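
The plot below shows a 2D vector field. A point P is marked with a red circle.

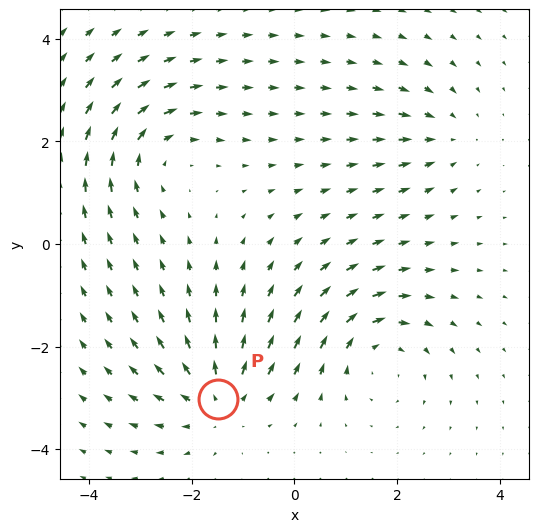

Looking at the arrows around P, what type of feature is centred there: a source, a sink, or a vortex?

source

At P (-1.5, -3.0) the arrows spread outward. Divergence about +4, curl ≈0 — positive divergence with near-zero curl is a source.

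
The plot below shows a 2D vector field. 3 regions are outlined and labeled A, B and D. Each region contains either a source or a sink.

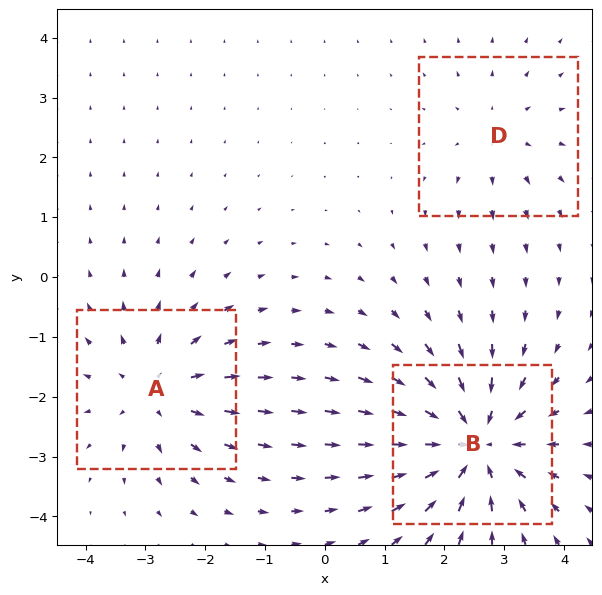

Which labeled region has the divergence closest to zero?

D

Divergence at each region's feature centre — A: about +3, B: about -5, D: about +2. Region D is closest to zero.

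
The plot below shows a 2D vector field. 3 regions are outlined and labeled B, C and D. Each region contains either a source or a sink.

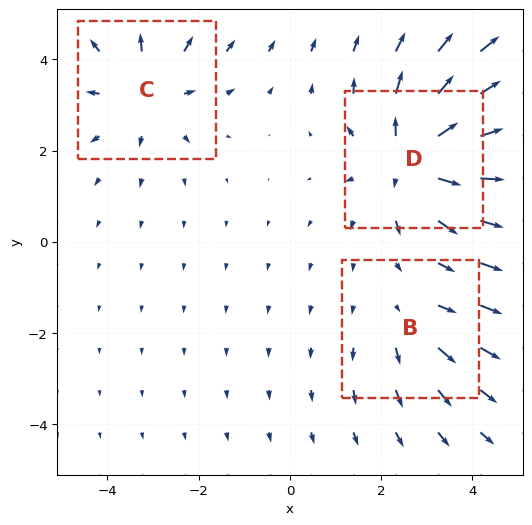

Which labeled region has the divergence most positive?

Divergence at each region's feature centre — B: about +2, C: about +3, D: about +5. Region D is most positive.

D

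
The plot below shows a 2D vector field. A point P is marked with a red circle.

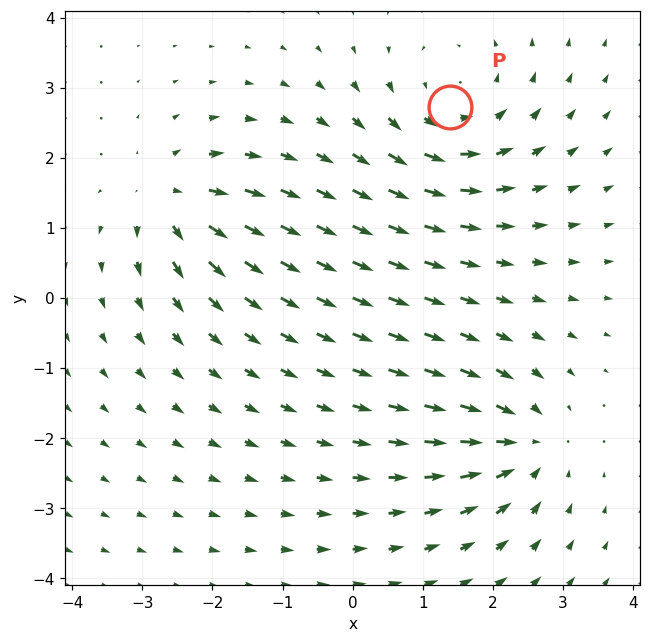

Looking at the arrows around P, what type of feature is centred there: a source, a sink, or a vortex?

vortex

At P (1.4, 2.7) the arrows circulate counterclockwise. Divergence ≈0, curl about +4 — near-zero divergence with nonzero curl is a vortex.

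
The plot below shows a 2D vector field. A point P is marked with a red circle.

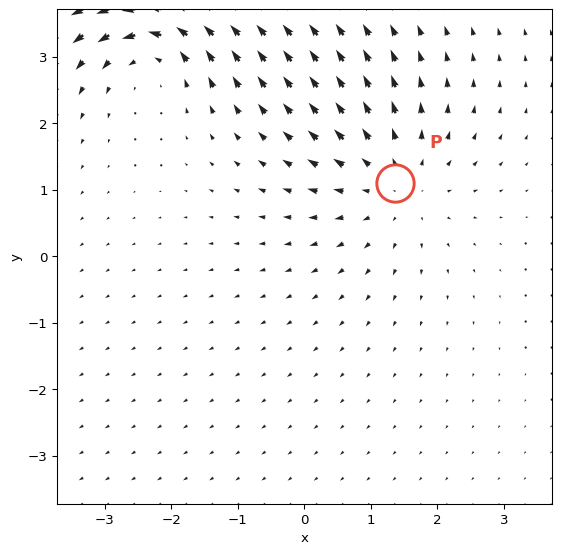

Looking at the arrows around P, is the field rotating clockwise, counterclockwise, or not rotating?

Near P at (1.4, 1.1) the arrows show no circulation. The curl there is ≈0.

not rotating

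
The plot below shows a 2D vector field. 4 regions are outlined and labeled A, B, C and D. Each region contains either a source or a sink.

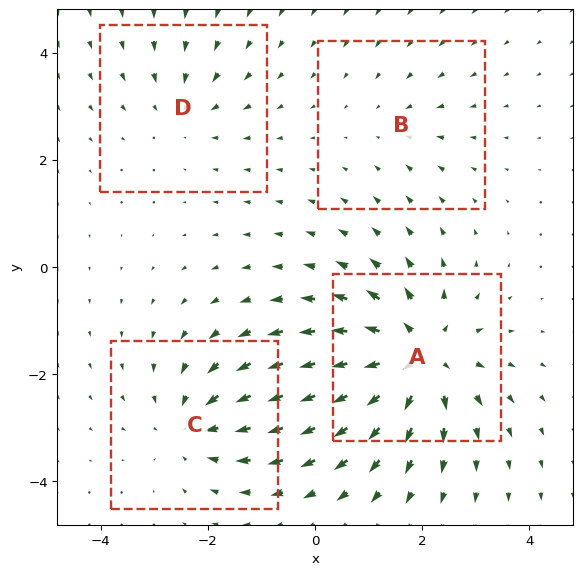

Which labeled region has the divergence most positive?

Divergence at each region's feature centre — A: about +7, B: about -2, C: about -4, D: about -3. Region A is most positive.

A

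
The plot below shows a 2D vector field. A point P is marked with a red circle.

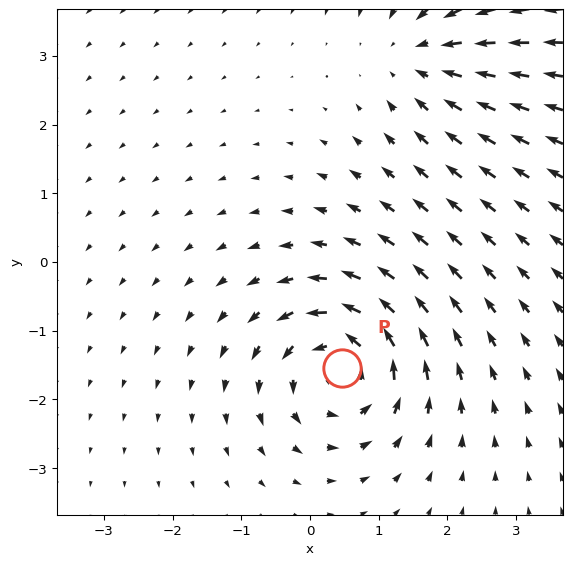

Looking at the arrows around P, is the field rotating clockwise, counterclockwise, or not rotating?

Near P at (0.5, -1.5) the arrows circulate counterclockwise. The curl (z-component) there is about +4; positive curl means counterclockwise rotation.

counterclockwise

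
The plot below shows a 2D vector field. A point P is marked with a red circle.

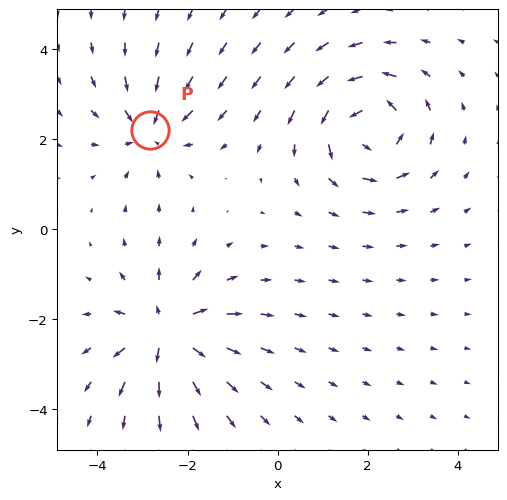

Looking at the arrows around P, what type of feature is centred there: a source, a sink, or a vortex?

sink

At P (-2.8, 2.2) the arrows converge inward. Divergence about -4, curl ≈0 — negative divergence with near-zero curl is a sink.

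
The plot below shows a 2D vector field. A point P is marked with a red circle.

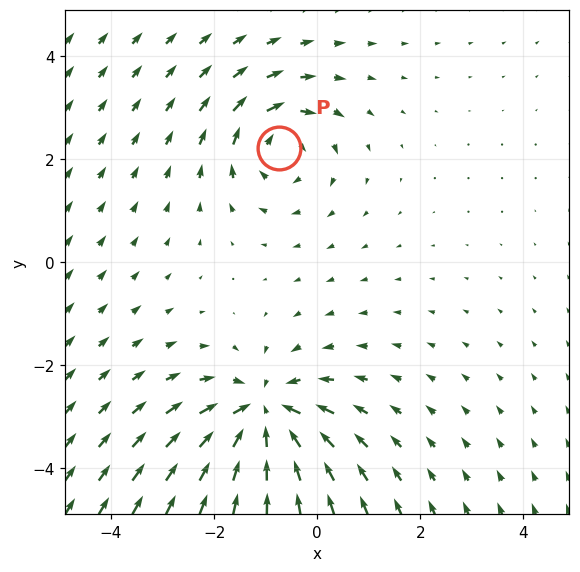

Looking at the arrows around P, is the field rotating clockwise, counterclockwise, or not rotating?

clockwise

Near P at (-0.7, 2.2) the arrows circulate clockwise. The curl (z-component) there is about -4; negative curl means clockwise rotation.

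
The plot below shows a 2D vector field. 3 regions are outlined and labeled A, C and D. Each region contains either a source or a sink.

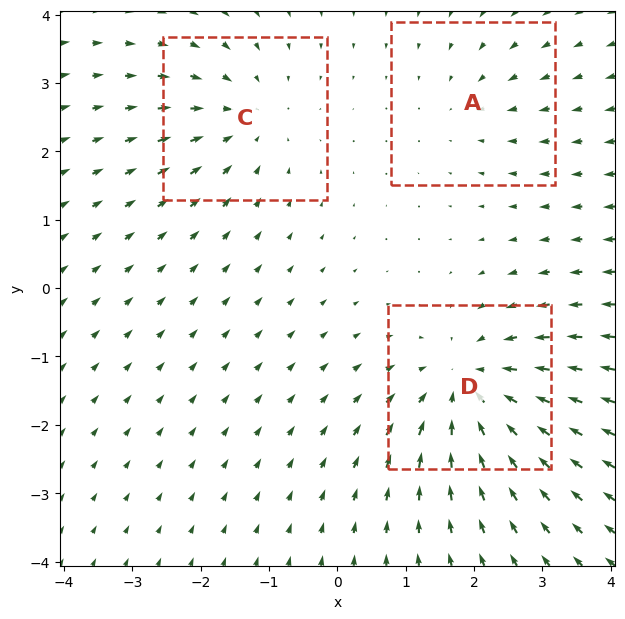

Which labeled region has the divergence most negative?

D

Divergence at each region's feature centre — A: about -2, C: about -3, D: about -5. Region D is most negative.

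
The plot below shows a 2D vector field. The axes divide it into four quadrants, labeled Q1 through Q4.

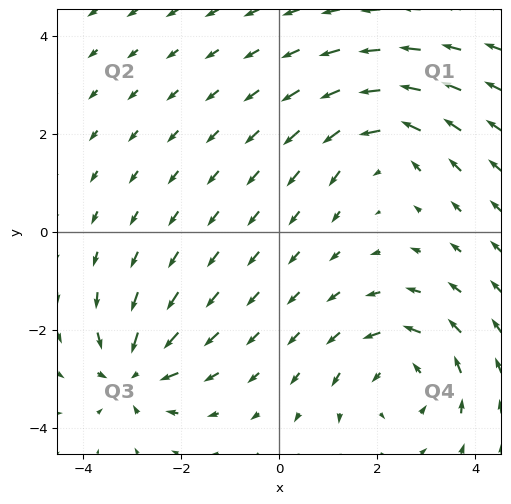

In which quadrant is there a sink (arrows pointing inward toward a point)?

The sink sits at approximately (-3.0, -2.9), which lies in quadrant Q3. The divergence there is about -5, negative as expected for a sink.

Q3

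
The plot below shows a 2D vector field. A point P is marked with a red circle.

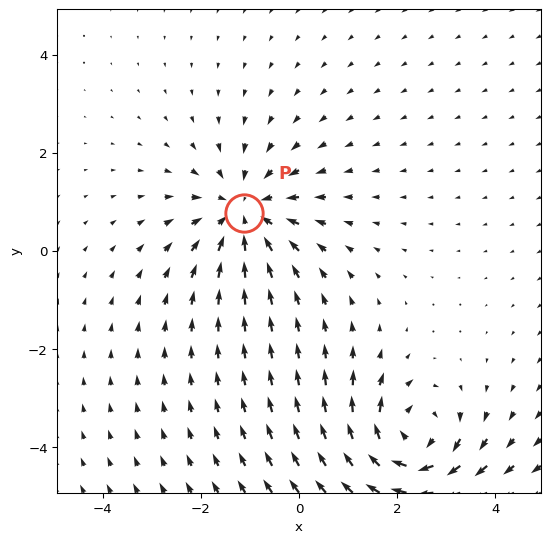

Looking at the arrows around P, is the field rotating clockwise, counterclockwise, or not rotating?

not rotating

Near P at (-1.1, 0.8) the arrows show no circulation. The curl there is ≈0.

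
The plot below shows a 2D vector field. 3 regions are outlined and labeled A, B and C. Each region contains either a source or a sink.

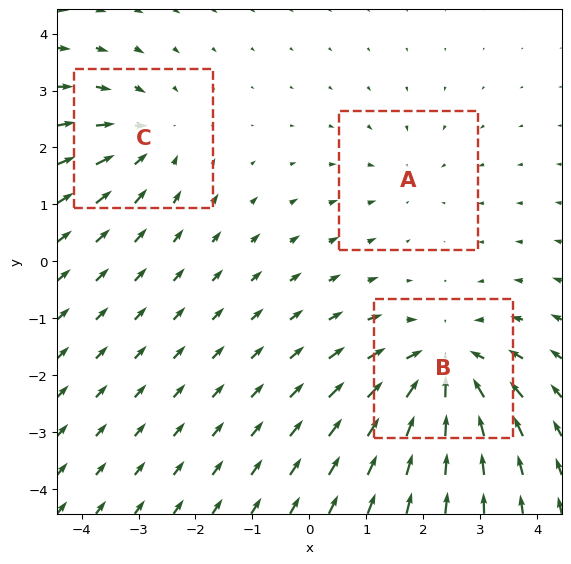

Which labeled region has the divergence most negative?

B

Divergence at each region's feature centre — A: about -2, B: about -5, C: about -3. Region B is most negative.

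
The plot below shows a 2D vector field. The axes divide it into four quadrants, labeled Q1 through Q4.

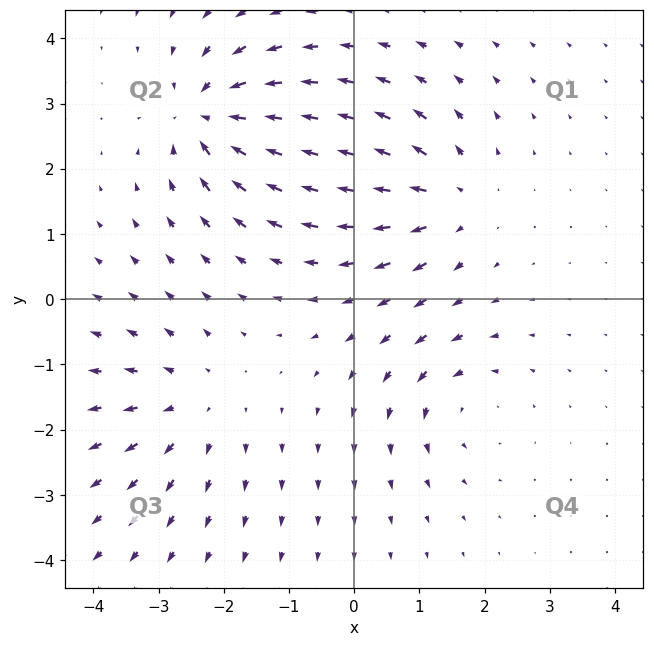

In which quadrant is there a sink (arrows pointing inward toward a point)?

Q2

The sink sits at approximately (-2.2, 2.8), which lies in quadrant Q2. The divergence there is about -6, negative as expected for a sink.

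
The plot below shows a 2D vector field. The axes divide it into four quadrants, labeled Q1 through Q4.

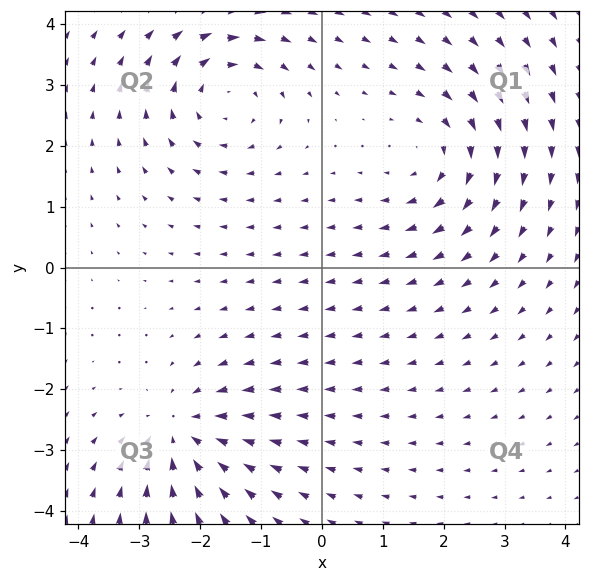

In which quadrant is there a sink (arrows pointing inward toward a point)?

Q3

The sink sits at approximately (-2.3, -2.7), which lies in quadrant Q3. The divergence there is about -5, negative as expected for a sink.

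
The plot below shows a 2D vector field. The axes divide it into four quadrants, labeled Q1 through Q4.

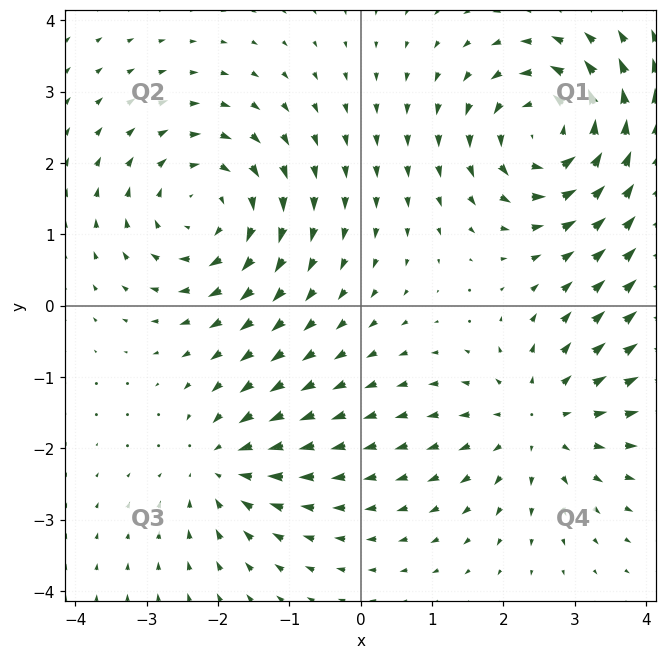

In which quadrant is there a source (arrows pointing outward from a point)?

Q4

The source sits at approximately (2.5, -1.6), which lies in quadrant Q4. The divergence there is about +4, positive as expected for a source.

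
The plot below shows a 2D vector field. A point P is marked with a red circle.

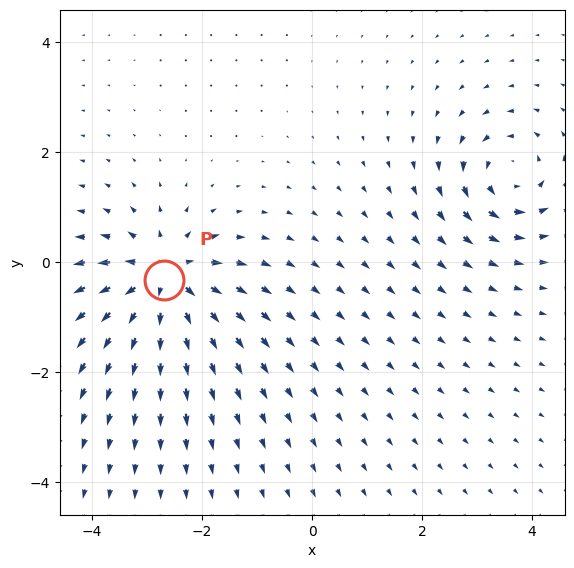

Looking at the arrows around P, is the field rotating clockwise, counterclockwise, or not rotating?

Near P at (-2.7, -0.3) the arrows show no circulation. The curl there is ≈0.

not rotating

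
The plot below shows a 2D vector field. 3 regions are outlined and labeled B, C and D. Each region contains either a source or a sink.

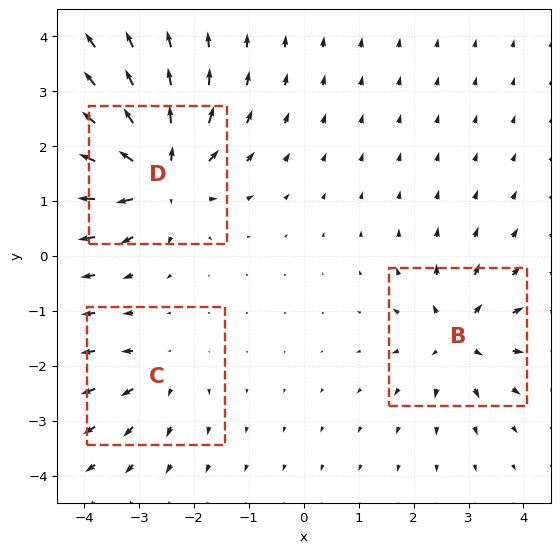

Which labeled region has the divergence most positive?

Divergence at each region's feature centre — B: about +4, C: about +3, D: about +6. Region D is most positive.

D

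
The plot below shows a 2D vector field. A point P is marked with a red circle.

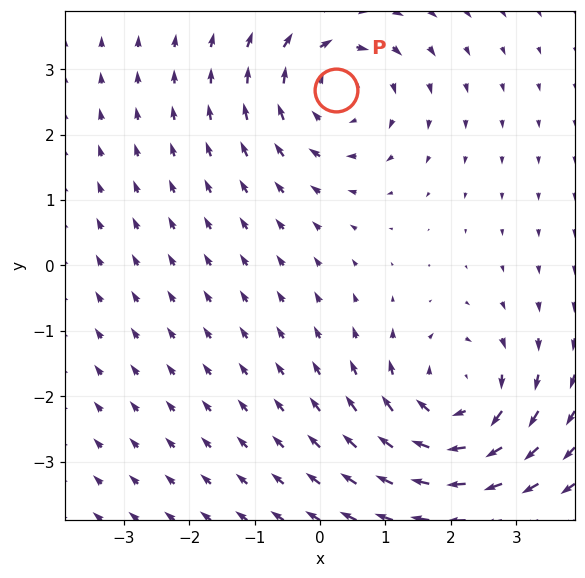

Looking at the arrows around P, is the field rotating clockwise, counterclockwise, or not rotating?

Near P at (0.2, 2.7) the arrows circulate clockwise. The curl (z-component) there is about -3; negative curl means clockwise rotation.

clockwise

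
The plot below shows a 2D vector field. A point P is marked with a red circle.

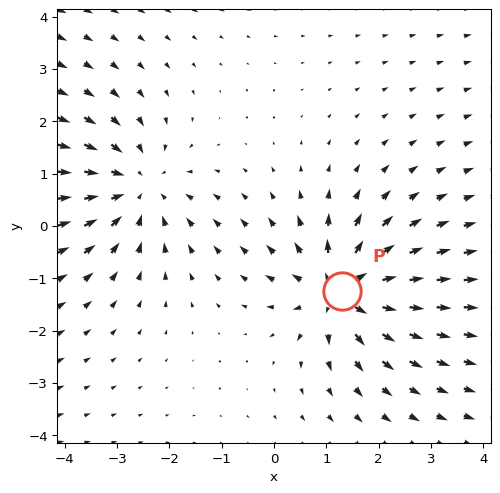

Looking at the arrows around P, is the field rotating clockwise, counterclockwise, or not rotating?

Near P at (1.3, -1.2) the arrows show no circulation. The curl there is ≈0.

not rotating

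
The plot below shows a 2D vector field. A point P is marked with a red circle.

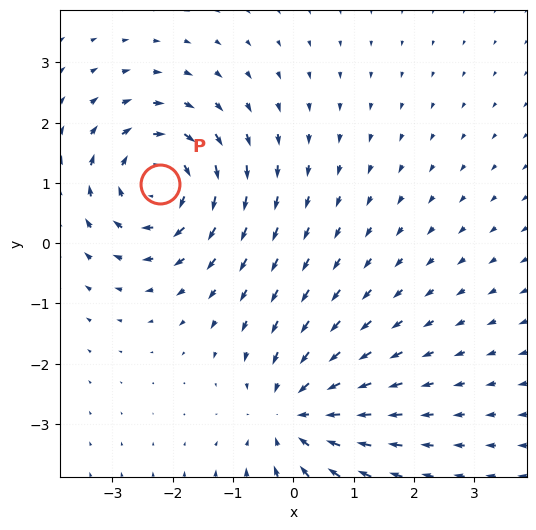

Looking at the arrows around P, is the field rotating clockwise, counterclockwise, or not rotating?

clockwise

Near P at (-2.2, 1.0) the arrows circulate clockwise. The curl (z-component) there is about -4; negative curl means clockwise rotation.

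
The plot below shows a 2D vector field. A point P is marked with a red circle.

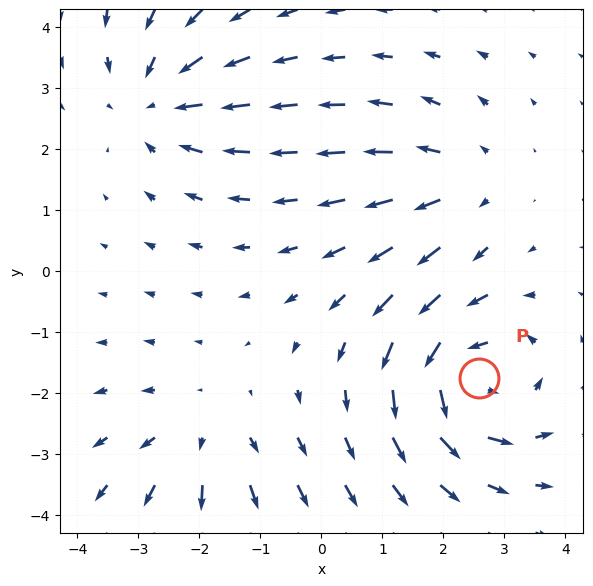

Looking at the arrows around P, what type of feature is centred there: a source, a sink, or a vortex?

At P (2.6, -1.7) the arrows circulate counterclockwise. Divergence ≈0, curl about +5 — near-zero divergence with nonzero curl is a vortex.

vortex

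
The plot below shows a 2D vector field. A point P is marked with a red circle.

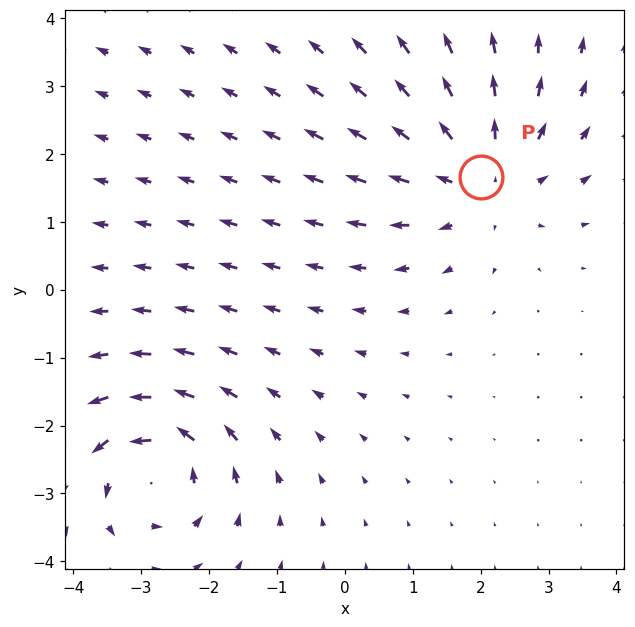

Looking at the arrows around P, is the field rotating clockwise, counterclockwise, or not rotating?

Near P at (2.0, 1.7) the arrows show no circulation. The curl there is ≈0.

not rotating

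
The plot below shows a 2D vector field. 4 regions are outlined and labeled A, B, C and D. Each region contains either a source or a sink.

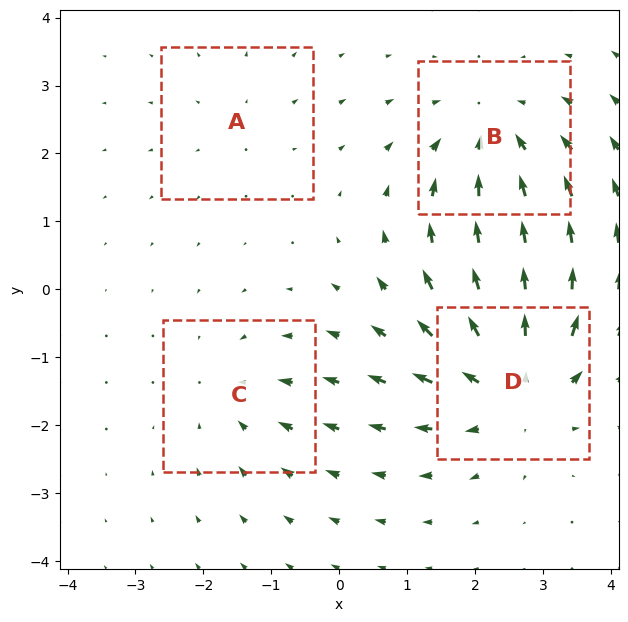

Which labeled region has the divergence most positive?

D

Divergence at each region's feature centre — A: about +2, B: about -4, C: about -3, D: about +6. Region D is most positive.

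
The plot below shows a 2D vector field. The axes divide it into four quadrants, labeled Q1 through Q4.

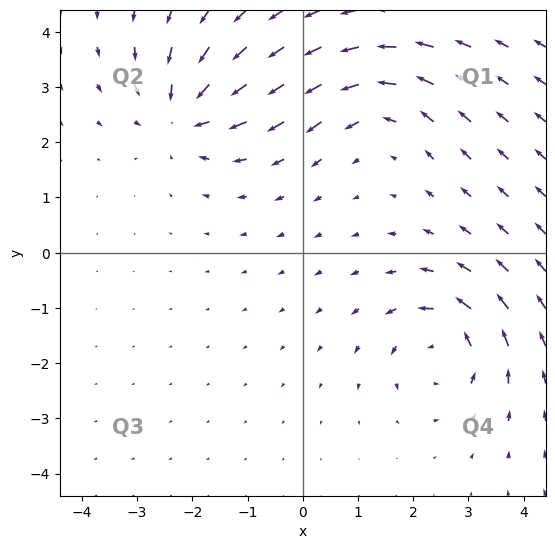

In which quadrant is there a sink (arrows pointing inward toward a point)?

Q2

The sink sits at approximately (-2.1, 2.5), which lies in quadrant Q2. The divergence there is about -4, negative as expected for a sink.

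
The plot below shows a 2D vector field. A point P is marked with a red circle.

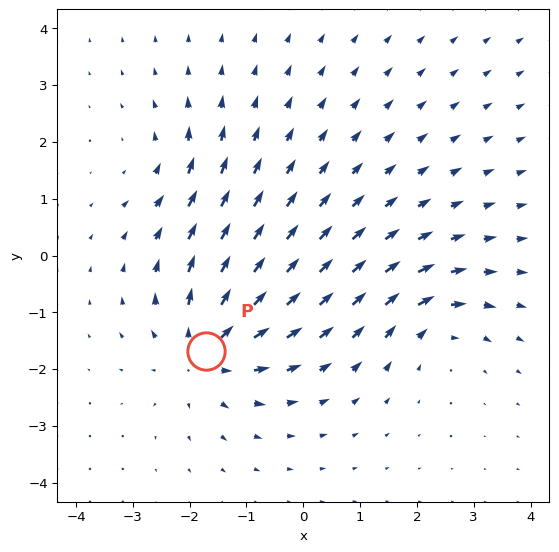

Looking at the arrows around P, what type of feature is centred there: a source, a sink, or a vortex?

source

At P (-1.7, -1.7) the arrows spread outward. Divergence about +5, curl ≈0 — positive divergence with near-zero curl is a source.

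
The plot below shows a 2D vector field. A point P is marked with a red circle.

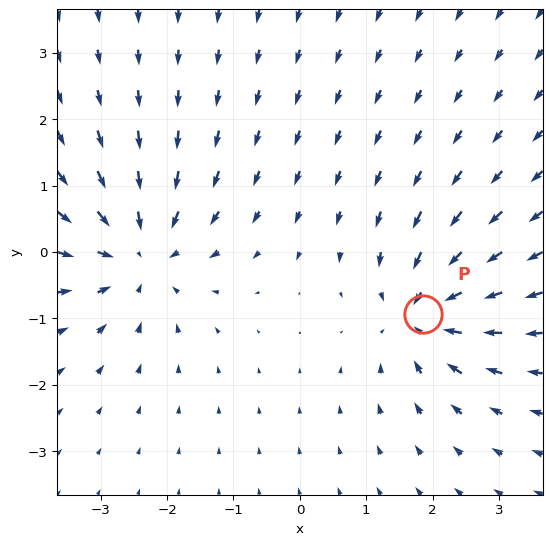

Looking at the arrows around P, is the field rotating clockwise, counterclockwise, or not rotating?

not rotating

Near P at (1.9, -0.9) the arrows show no circulation. The curl there is ≈0.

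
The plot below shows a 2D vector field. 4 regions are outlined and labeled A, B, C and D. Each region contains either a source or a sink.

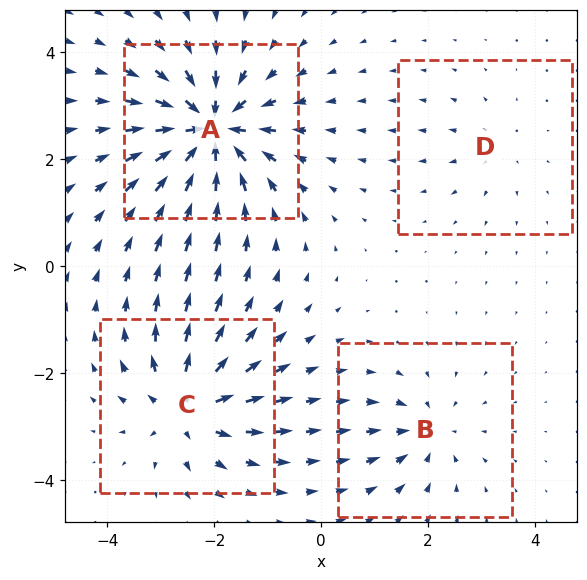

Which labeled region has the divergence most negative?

Divergence at each region's feature centre — A: about -9, B: about -4, C: about +7, D: about +2. Region A is most negative.

A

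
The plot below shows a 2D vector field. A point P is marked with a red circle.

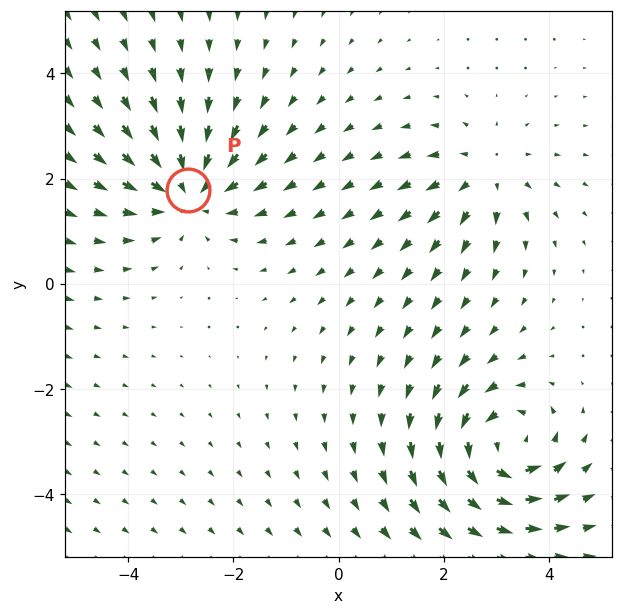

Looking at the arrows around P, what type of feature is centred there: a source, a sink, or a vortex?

sink

At P (-2.9, 1.8) the arrows converge inward. Divergence about -5, curl ≈0 — negative divergence with near-zero curl is a sink.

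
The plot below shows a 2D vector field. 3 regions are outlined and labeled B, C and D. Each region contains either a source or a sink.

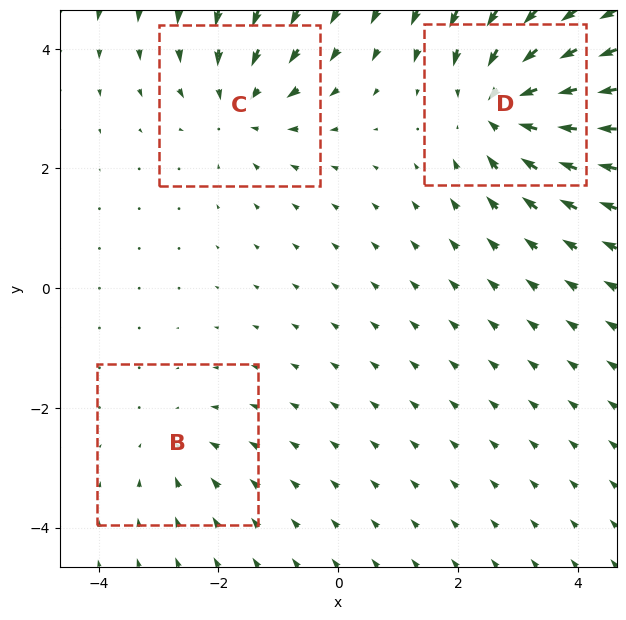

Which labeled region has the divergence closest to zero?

Divergence at each region's feature centre — B: about -2, C: about -3, D: about -5. Region B is closest to zero.

B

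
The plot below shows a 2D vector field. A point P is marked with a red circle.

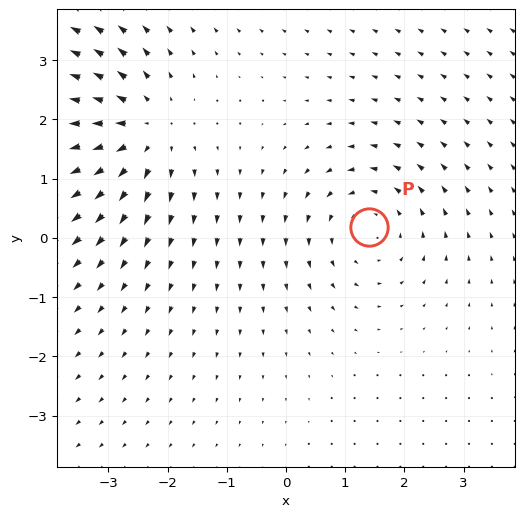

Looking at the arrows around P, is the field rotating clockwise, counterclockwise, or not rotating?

Near P at (1.4, 0.2) the arrows circulate counterclockwise. The curl (z-component) there is about +3; positive curl means counterclockwise rotation.

counterclockwise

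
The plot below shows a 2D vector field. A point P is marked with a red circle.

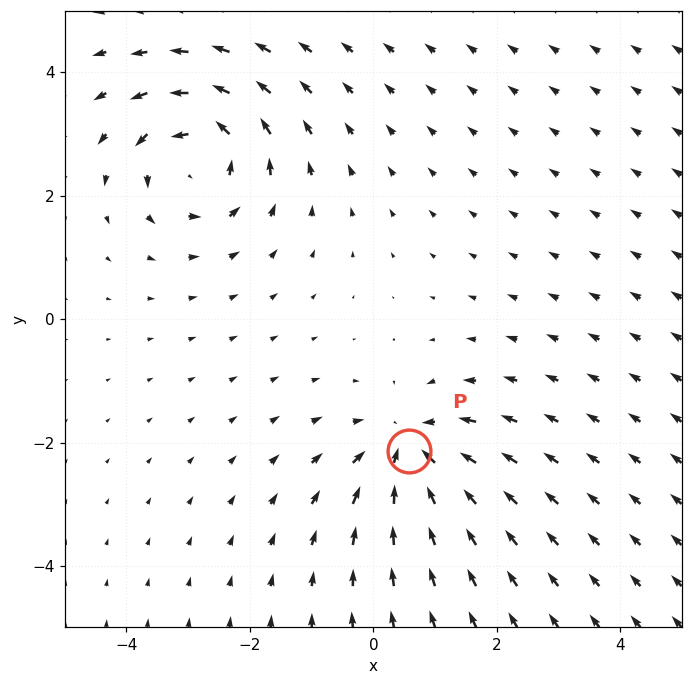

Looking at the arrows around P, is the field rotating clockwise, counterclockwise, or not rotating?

Near P at (0.6, -2.1) the arrows show no circulation. The curl there is ≈0.

not rotating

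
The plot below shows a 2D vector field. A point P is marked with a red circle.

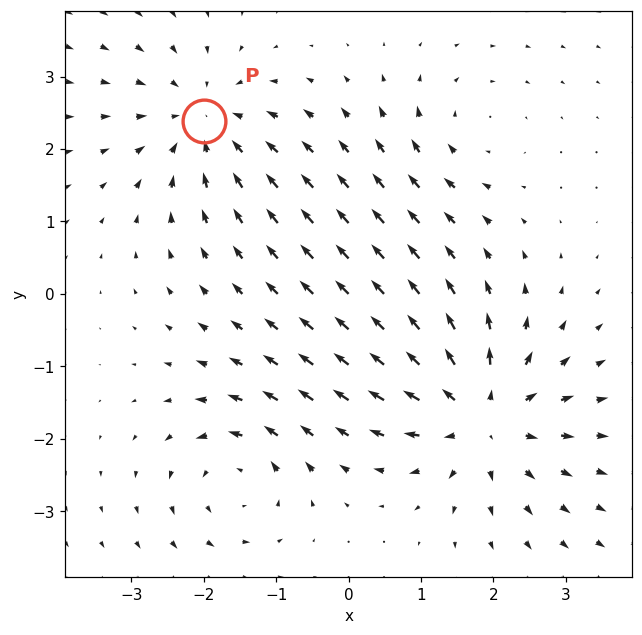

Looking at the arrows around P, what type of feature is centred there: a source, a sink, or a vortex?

sink

At P (-2.0, 2.4) the arrows converge inward. Divergence about -4, curl ≈0 — negative divergence with near-zero curl is a sink.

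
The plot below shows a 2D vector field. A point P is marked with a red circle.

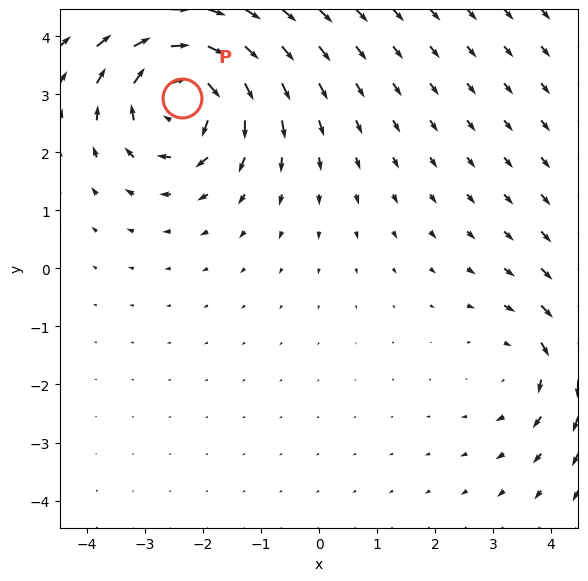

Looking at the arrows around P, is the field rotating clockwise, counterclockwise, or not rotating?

clockwise

Near P at (-2.4, 2.9) the arrows circulate clockwise. The curl (z-component) there is about -5; negative curl means clockwise rotation.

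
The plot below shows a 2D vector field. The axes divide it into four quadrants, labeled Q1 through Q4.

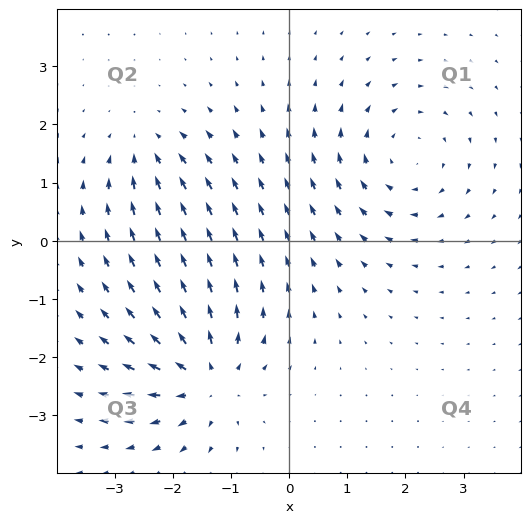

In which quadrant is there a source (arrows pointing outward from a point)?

Q3

The source sits at approximately (-1.4, -2.4), which lies in quadrant Q3. The divergence there is about +6, positive as expected for a source.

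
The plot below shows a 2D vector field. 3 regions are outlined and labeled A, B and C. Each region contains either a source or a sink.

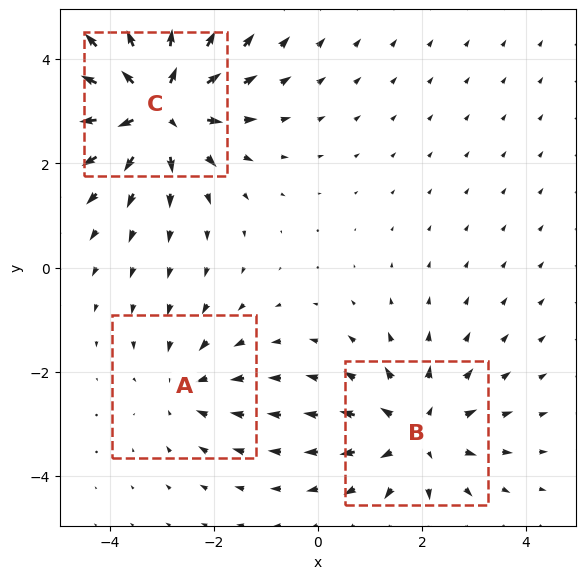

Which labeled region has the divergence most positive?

Divergence at each region's feature centre — A: about -2, B: about +3, C: about +5. Region C is most positive.

C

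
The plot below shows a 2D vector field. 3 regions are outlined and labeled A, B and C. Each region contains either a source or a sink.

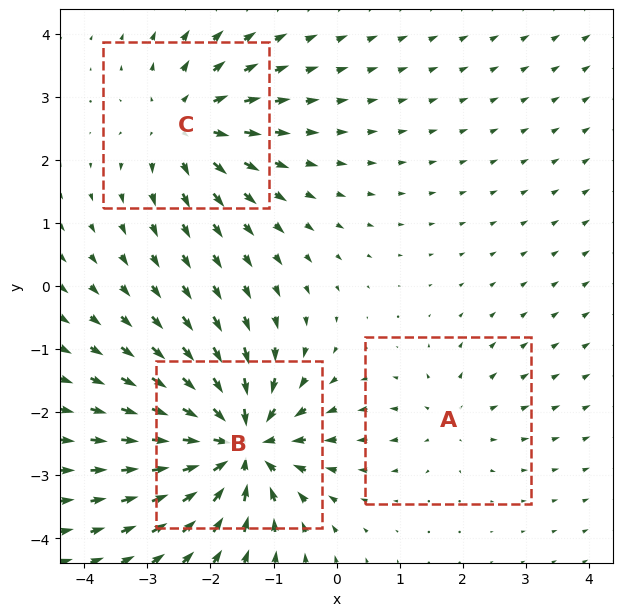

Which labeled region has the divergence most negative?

Divergence at each region's feature centre — A: about +2, B: about -6, C: about +4. Region B is most negative.

B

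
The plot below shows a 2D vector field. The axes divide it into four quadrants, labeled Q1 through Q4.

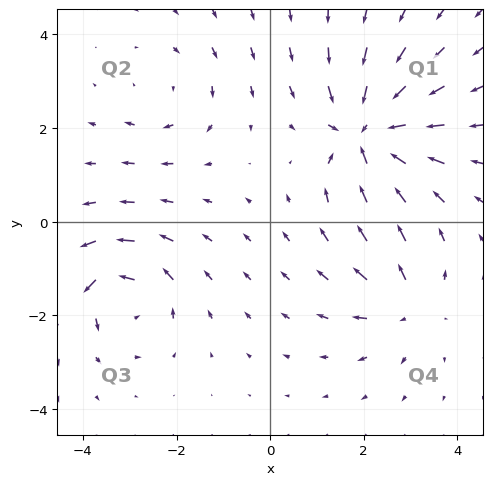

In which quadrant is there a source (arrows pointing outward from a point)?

Q4

The source sits at approximately (2.9, -1.7), which lies in quadrant Q4. The divergence there is about +3, positive as expected for a source.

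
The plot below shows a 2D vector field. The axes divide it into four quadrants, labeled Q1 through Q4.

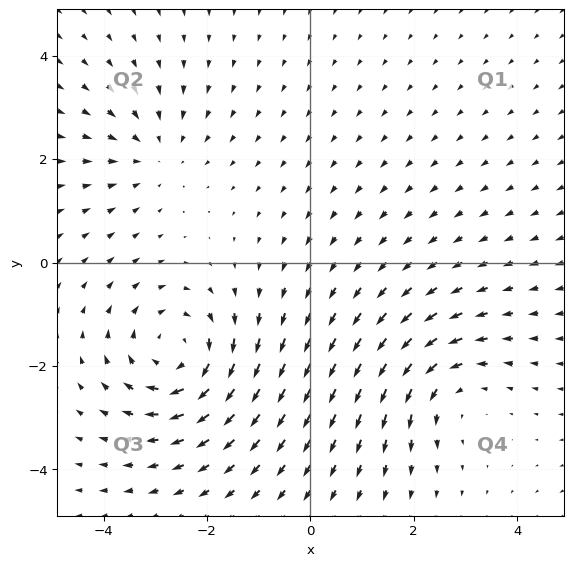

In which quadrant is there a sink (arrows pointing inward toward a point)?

Q2

The sink sits at approximately (-3.0, 2.1), which lies in quadrant Q2. The divergence there is about -2, negative as expected for a sink.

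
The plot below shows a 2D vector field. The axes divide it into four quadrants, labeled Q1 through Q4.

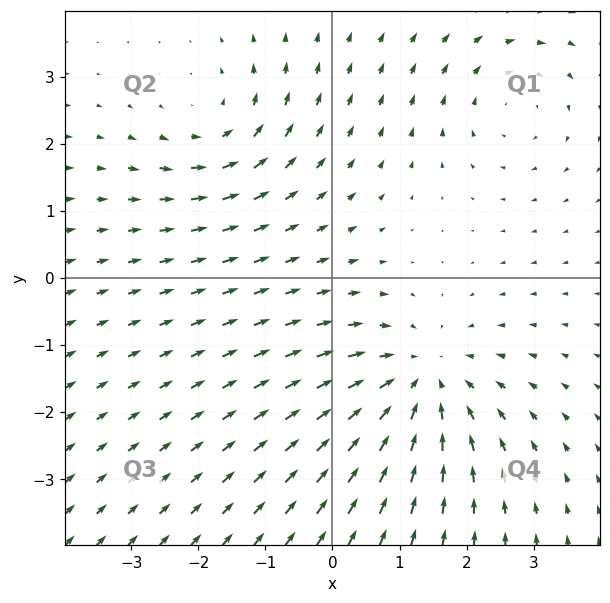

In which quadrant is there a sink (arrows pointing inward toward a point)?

The sink sits at approximately (1.3, -1.6), which lies in quadrant Q4. The divergence there is about -4, negative as expected for a sink.

Q4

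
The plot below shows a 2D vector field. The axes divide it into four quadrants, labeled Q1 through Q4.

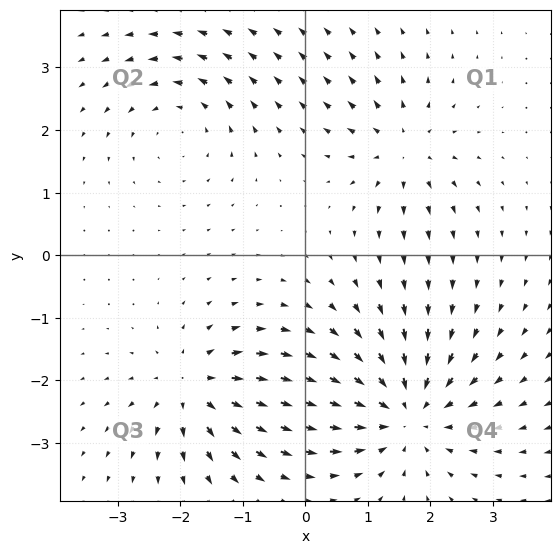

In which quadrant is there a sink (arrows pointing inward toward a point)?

The sink sits at approximately (1.6, -2.5), which lies in quadrant Q4. The divergence there is about -5, negative as expected for a sink.

Q4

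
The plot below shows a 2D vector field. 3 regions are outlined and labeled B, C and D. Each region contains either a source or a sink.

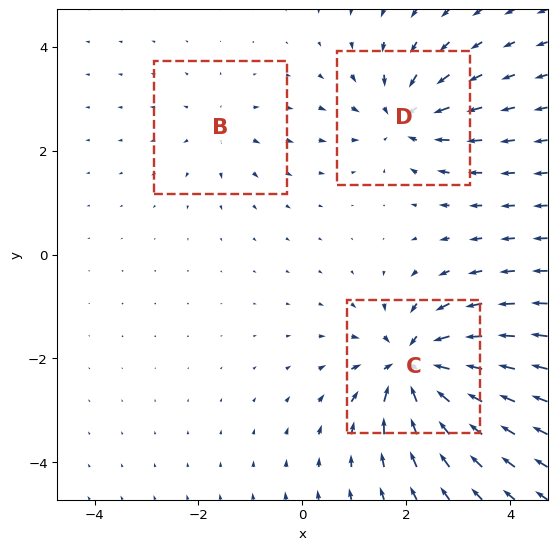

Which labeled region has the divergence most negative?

Divergence at each region's feature centre — B: about +2, C: about -6, D: about -4. Region C is most negative.

C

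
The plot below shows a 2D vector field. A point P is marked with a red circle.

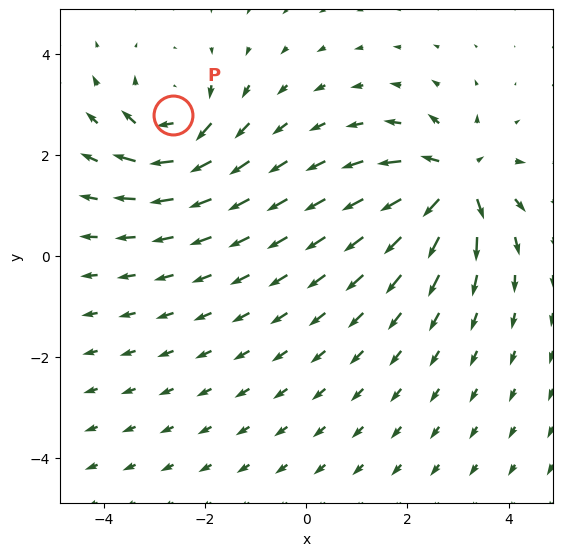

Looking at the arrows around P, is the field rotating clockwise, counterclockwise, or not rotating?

Near P at (-2.6, 2.8) the arrows circulate clockwise. The curl (z-component) there is about -4; negative curl means clockwise rotation.

clockwise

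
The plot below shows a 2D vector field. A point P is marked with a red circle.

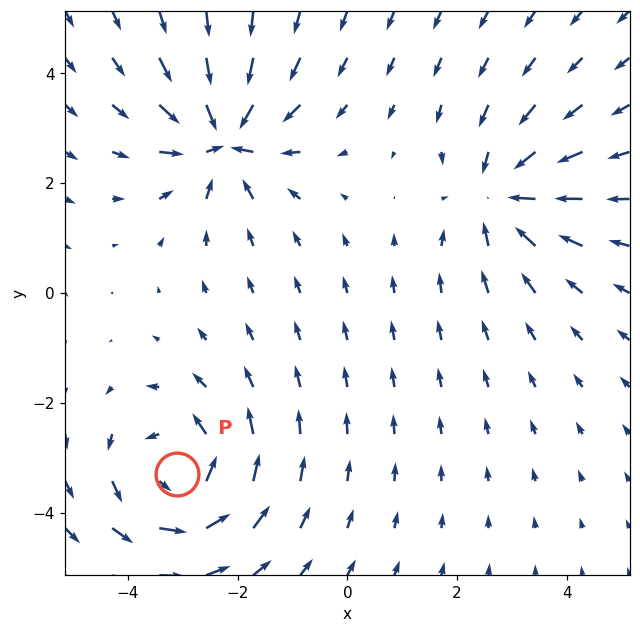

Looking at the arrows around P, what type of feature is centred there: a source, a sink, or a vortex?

vortex

At P (-3.1, -3.3) the arrows circulate counterclockwise. Divergence ≈0, curl about +4 — near-zero divergence with nonzero curl is a vortex.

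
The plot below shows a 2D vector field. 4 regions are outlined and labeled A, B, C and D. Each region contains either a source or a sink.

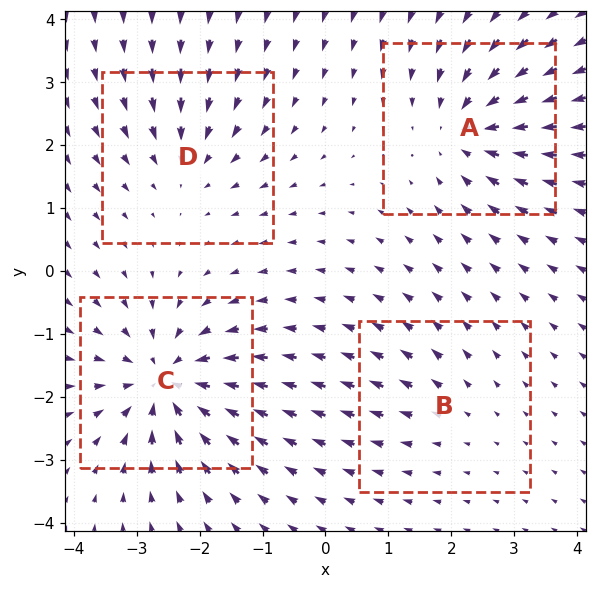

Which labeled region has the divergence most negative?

C

Divergence at each region's feature centre — A: about -6, B: about +2, C: about -7, D: about -4. Region C is most negative.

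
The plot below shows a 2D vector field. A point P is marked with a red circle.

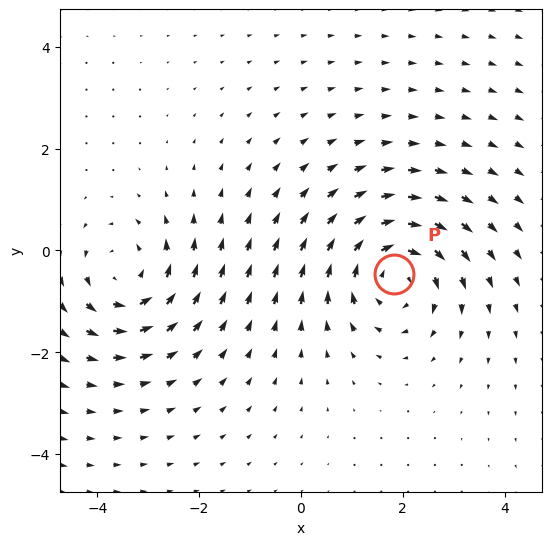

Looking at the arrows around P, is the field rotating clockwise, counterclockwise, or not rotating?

clockwise

Near P at (1.8, -0.5) the arrows circulate clockwise. The curl (z-component) there is about -4; negative curl means clockwise rotation.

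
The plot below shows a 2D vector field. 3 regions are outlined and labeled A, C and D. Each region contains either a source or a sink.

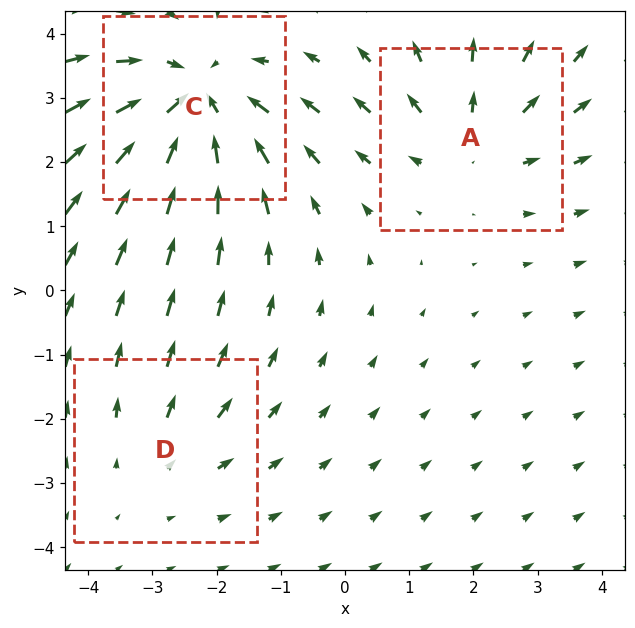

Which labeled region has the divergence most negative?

Divergence at each region's feature centre — A: about +3, C: about -4, D: about +2. Region C is most negative.

C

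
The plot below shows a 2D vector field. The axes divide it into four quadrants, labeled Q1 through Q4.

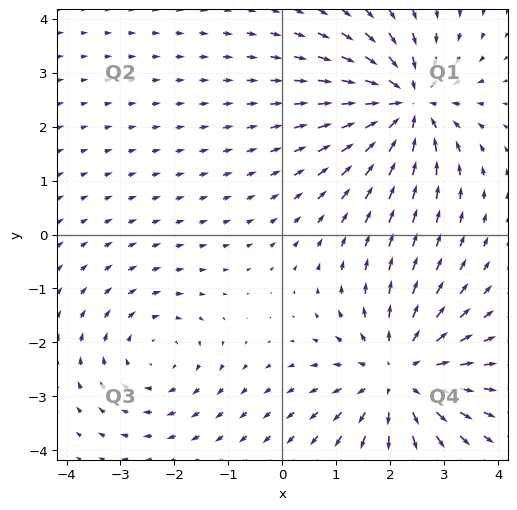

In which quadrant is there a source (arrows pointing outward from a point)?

The source sits at approximately (2.2, -2.6), which lies in quadrant Q4. The divergence there is about +4, positive as expected for a source.

Q4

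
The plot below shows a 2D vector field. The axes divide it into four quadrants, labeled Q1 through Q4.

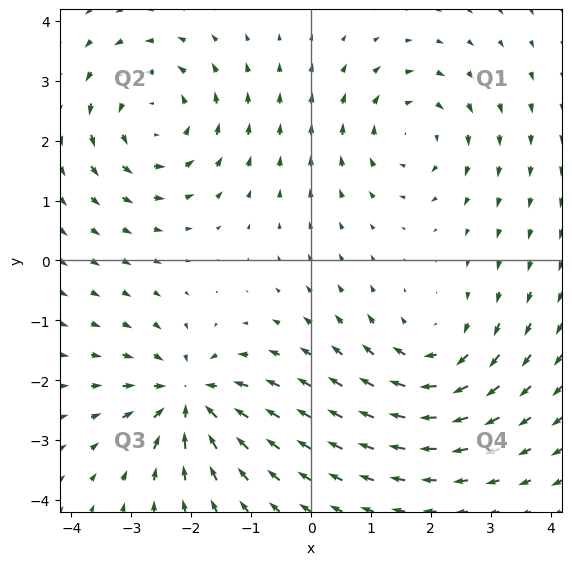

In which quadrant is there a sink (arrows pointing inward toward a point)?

Q3

The sink sits at approximately (-2.0, -2.3), which lies in quadrant Q3. The divergence there is about -5, negative as expected for a sink.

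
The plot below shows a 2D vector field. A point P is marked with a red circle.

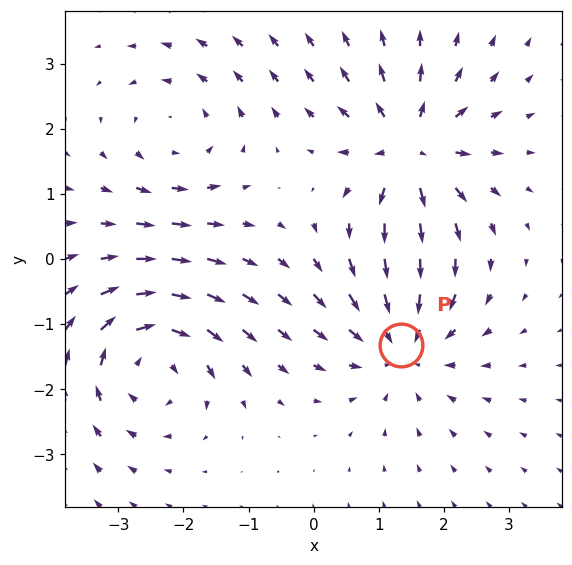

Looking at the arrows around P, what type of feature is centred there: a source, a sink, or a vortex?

At P (1.3, -1.3) the arrows converge inward. Divergence about -4, curl ≈0 — negative divergence with near-zero curl is a sink.

sink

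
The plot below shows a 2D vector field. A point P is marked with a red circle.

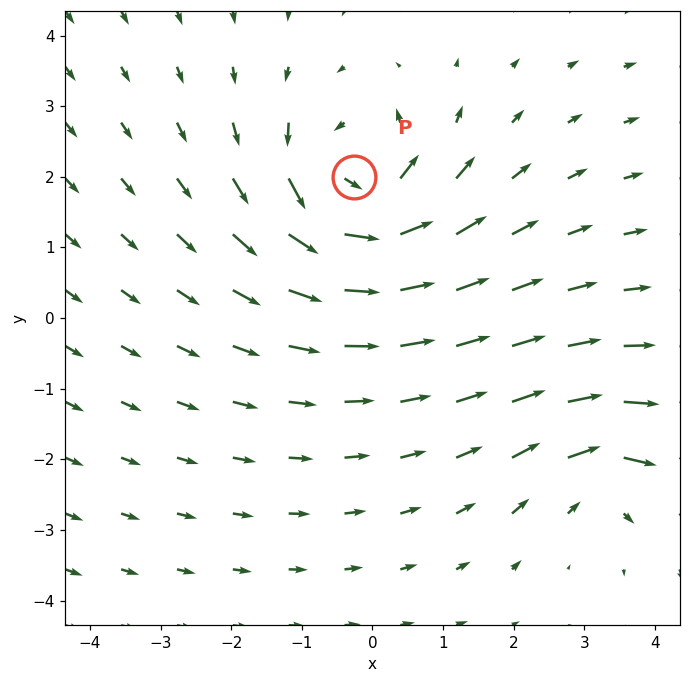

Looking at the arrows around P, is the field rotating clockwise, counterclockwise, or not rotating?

counterclockwise

Near P at (-0.3, 2.0) the arrows circulate counterclockwise. The curl (z-component) there is about +4; positive curl means counterclockwise rotation.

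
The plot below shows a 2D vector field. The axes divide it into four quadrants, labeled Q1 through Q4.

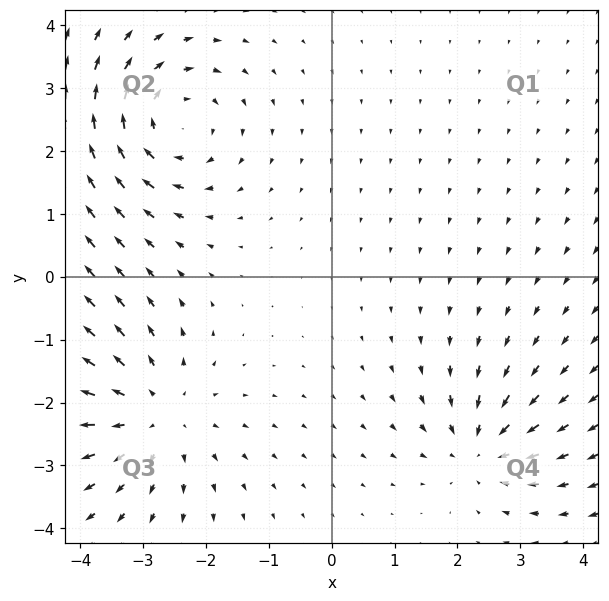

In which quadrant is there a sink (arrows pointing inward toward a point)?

The sink sits at approximately (2.4, -2.7), which lies in quadrant Q4. The divergence there is about -4, negative as expected for a sink.

Q4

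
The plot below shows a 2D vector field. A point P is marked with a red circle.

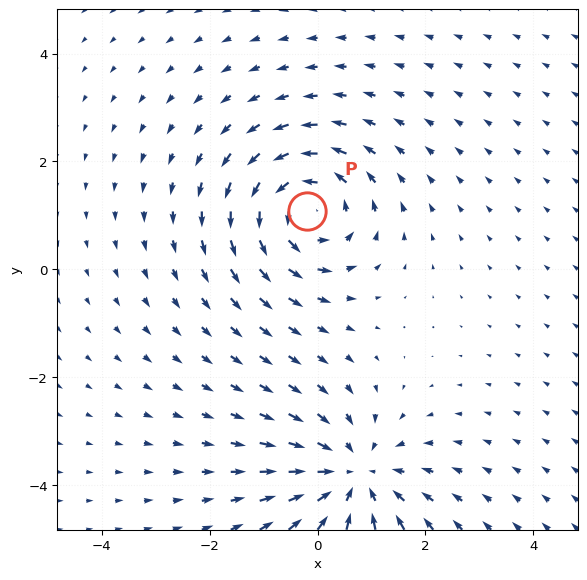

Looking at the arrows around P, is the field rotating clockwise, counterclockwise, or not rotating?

Near P at (-0.2, 1.1) the arrows circulate counterclockwise. The curl (z-component) there is about +5; positive curl means counterclockwise rotation.

counterclockwise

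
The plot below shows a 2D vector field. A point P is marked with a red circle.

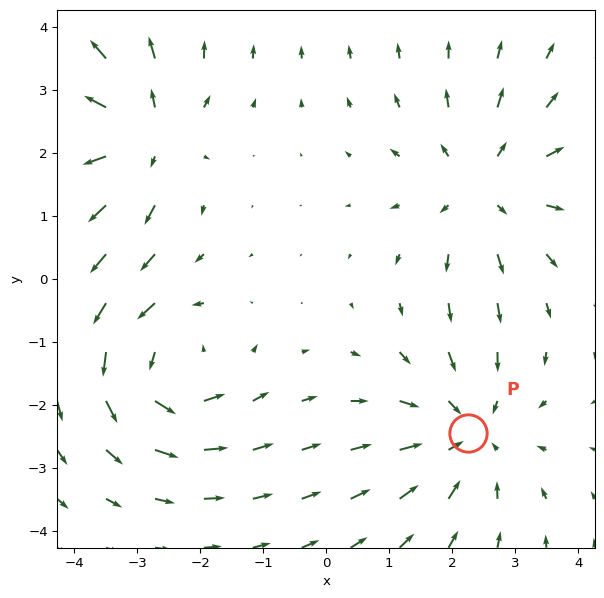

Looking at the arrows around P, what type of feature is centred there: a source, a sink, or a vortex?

sink

At P (2.3, -2.4) the arrows converge inward. Divergence about -4, curl ≈0 — negative divergence with near-zero curl is a sink.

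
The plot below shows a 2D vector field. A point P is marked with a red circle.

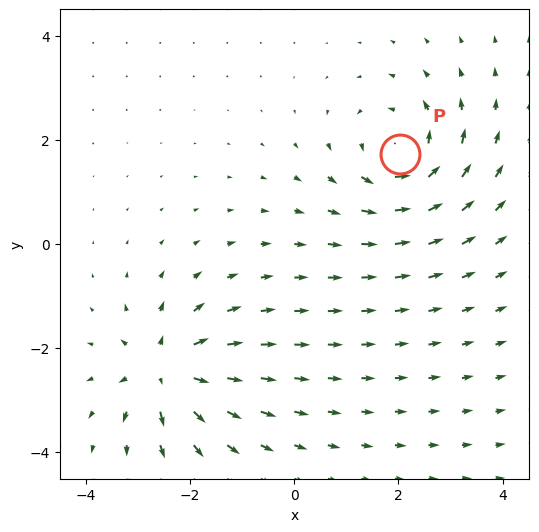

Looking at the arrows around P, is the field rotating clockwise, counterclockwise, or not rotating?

counterclockwise

Near P at (2.0, 1.7) the arrows circulate counterclockwise. The curl (z-component) there is about +5; positive curl means counterclockwise rotation.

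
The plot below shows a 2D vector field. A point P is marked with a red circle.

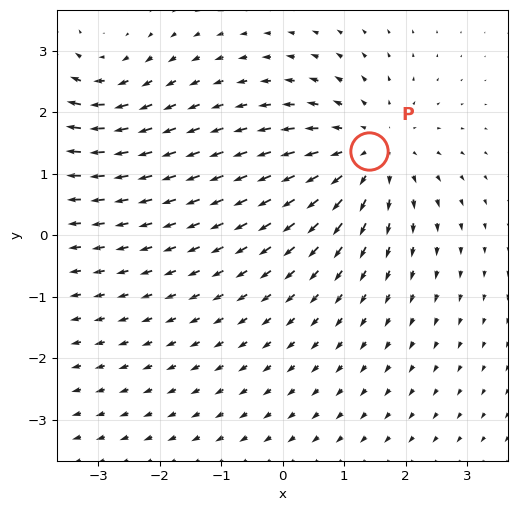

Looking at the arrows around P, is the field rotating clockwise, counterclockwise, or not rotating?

not rotating

Near P at (1.4, 1.4) the arrows show no circulation. The curl there is ≈0.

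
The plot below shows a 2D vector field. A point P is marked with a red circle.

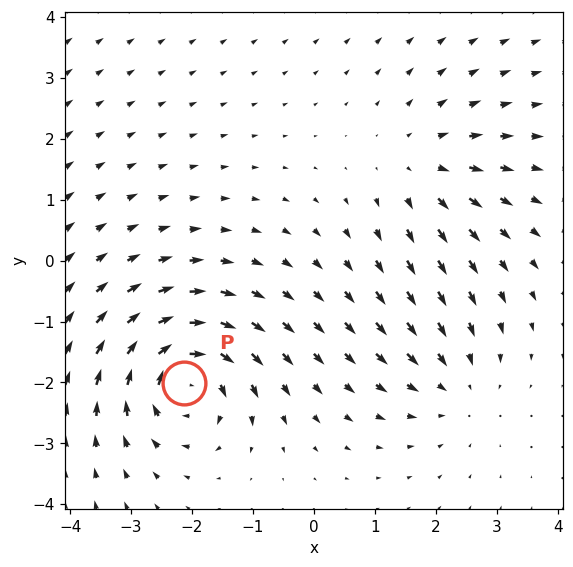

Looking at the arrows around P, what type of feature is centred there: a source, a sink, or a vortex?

At P (-2.1, -2.0) the arrows circulate clockwise. Divergence ≈0, curl about -6 — near-zero divergence with nonzero curl is a vortex.

vortex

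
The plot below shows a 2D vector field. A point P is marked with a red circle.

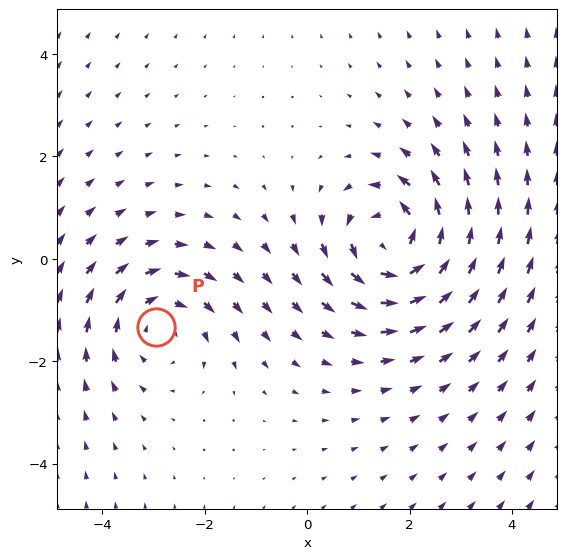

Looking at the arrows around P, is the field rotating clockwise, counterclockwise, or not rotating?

clockwise

Near P at (-2.9, -1.3) the arrows circulate clockwise. The curl (z-component) there is about -3; negative curl means clockwise rotation.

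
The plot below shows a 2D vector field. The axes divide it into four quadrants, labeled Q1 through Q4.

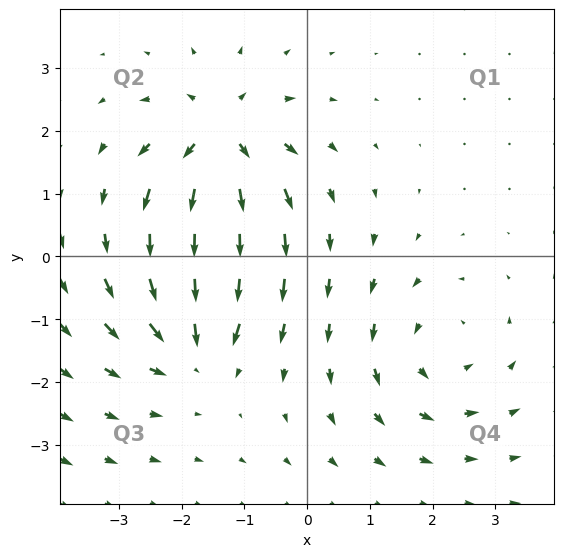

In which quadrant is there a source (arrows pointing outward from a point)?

Q2

The source sits at approximately (-1.4, 1.9), which lies in quadrant Q2. The divergence there is about +6, positive as expected for a source.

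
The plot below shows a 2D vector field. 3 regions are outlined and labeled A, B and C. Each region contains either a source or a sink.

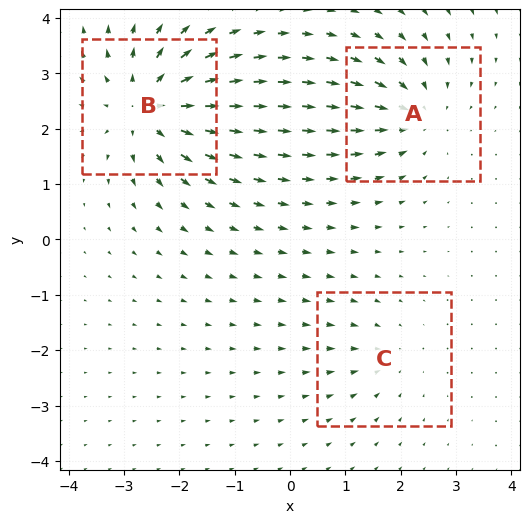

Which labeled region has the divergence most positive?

Divergence at each region's feature centre — A: about -4, B: about +5, C: about -2. Region B is most positive.

B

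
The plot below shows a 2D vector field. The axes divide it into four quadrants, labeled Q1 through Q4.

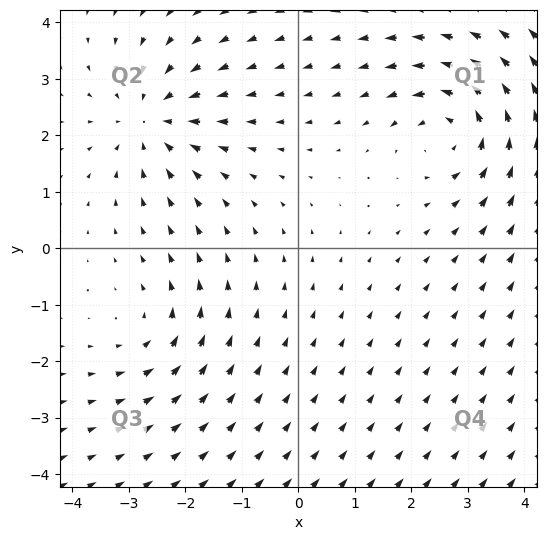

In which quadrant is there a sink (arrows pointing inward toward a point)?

Q2

The sink sits at approximately (-2.6, 2.3), which lies in quadrant Q2. The divergence there is about -4, negative as expected for a sink.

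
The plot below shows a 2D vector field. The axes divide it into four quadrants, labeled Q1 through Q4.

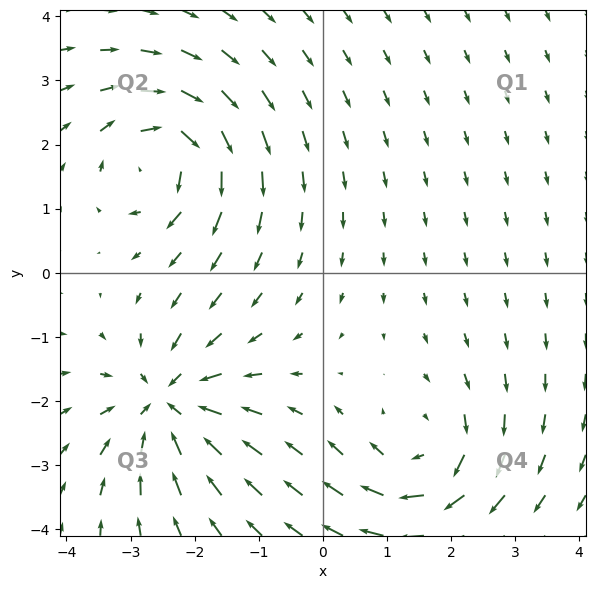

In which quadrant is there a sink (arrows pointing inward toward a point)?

The sink sits at approximately (-2.4, -2.0), which lies in quadrant Q3. The divergence there is about -6, negative as expected for a sink.

Q3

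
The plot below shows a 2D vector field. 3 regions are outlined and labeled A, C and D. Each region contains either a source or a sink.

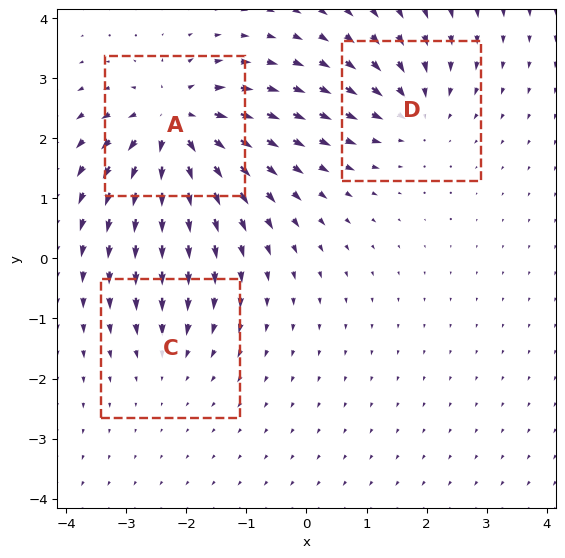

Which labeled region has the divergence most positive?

A

Divergence at each region's feature centre — A: about +6, C: about -2, D: about -4. Region A is most positive.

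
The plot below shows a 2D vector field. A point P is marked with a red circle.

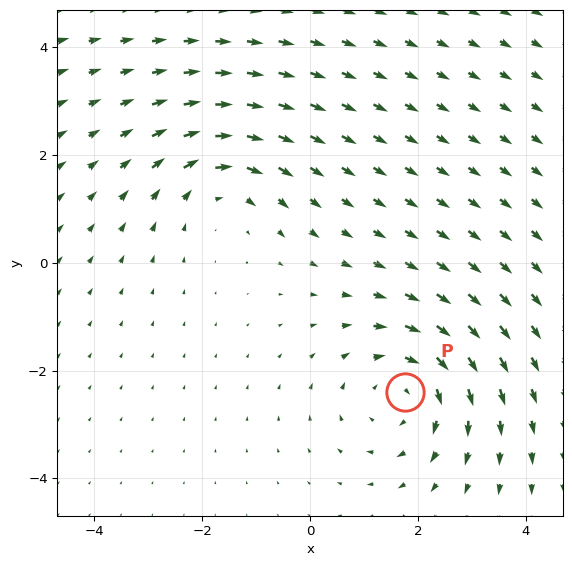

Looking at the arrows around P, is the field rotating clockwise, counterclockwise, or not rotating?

Near P at (1.7, -2.4) the arrows circulate clockwise. The curl (z-component) there is about -3; negative curl means clockwise rotation.

clockwise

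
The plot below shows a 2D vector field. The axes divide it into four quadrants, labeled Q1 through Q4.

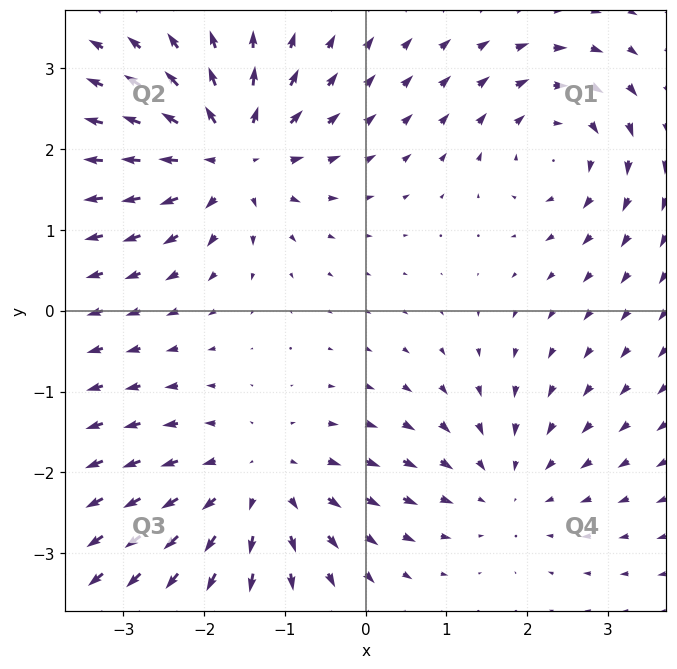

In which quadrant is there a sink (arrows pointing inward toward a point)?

The sink sits at approximately (1.7, -2.2), which lies in quadrant Q4. The divergence there is about -3, negative as expected for a sink.

Q4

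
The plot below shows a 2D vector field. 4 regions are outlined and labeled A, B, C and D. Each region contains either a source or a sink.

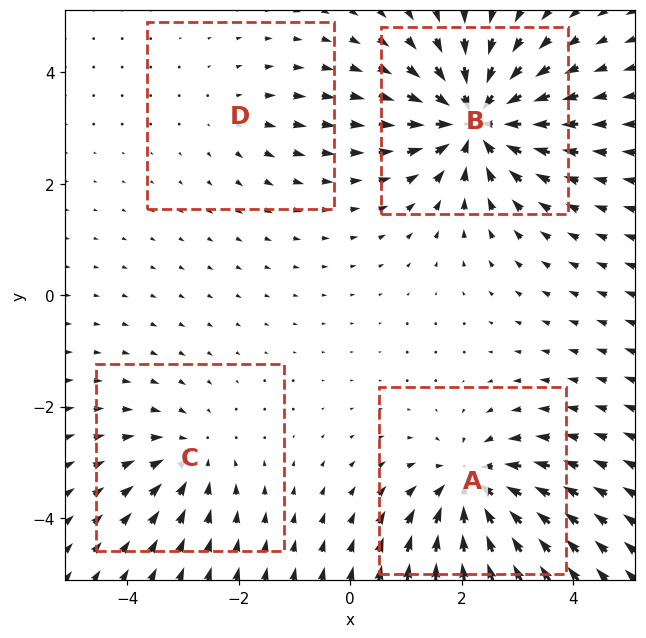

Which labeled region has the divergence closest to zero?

D

Divergence at each region's feature centre — A: about -6, B: about -8, C: about -4, D: about +2. Region D is closest to zero.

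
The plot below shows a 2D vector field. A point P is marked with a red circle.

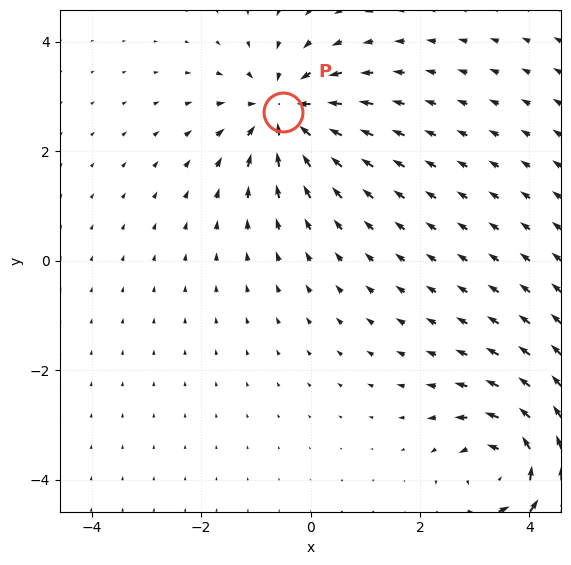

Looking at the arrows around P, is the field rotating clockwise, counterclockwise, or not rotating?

not rotating

Near P at (-0.5, 2.7) the arrows show no circulation. The curl there is ≈0.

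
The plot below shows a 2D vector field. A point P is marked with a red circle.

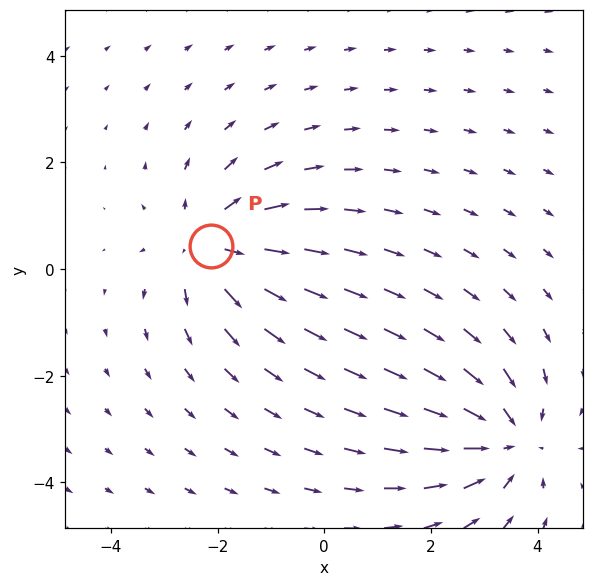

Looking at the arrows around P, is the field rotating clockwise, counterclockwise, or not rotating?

not rotating

Near P at (-2.1, 0.4) the arrows show no circulation. The curl there is ≈0.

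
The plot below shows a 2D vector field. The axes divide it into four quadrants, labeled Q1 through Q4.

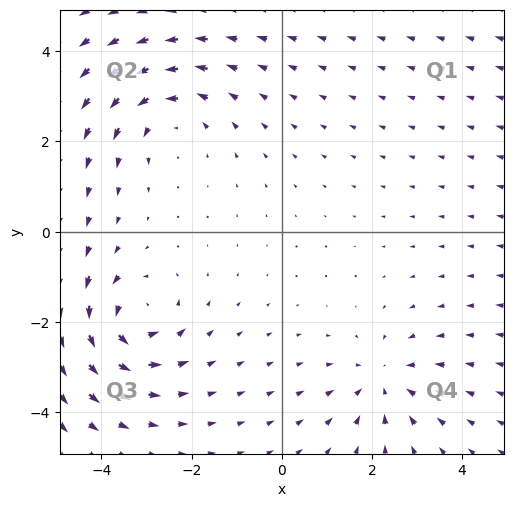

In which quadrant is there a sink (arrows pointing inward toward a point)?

The sink sits at approximately (2.3, -3.3), which lies in quadrant Q4. The divergence there is about -3, negative as expected for a sink.

Q4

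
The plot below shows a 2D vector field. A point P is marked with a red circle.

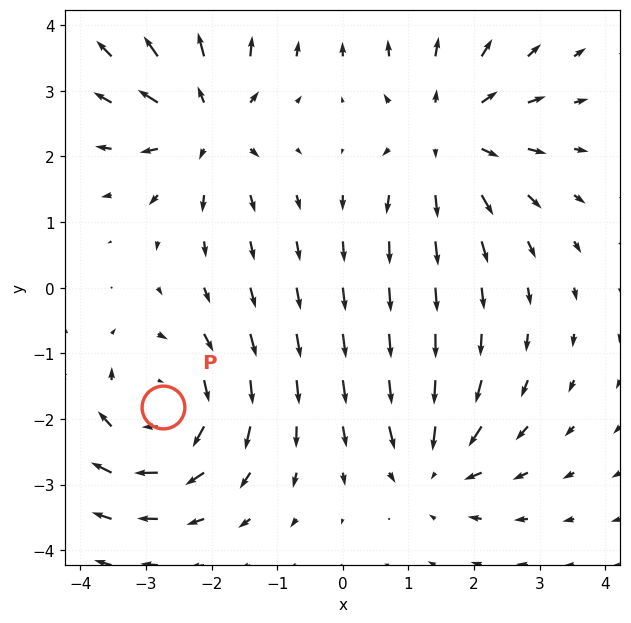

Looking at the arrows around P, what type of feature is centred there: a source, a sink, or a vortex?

At P (-2.7, -1.8) the arrows circulate clockwise. Divergence ≈0, curl about -5 — near-zero divergence with nonzero curl is a vortex.

vortex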